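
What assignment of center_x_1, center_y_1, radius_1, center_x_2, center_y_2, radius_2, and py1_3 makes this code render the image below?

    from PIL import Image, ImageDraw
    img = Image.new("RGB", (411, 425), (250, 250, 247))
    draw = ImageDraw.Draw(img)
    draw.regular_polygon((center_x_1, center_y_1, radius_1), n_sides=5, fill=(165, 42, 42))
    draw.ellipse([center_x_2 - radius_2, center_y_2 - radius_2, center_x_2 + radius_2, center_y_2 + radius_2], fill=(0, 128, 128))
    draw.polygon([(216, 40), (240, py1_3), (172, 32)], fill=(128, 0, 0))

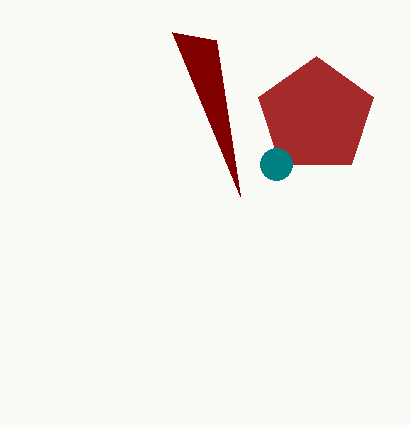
center_x_1 = 316, center_y_1 = 116, radius_1 = 60, center_x_2 = 276, center_y_2 = 164, radius_2 = 16, py1_3 = 196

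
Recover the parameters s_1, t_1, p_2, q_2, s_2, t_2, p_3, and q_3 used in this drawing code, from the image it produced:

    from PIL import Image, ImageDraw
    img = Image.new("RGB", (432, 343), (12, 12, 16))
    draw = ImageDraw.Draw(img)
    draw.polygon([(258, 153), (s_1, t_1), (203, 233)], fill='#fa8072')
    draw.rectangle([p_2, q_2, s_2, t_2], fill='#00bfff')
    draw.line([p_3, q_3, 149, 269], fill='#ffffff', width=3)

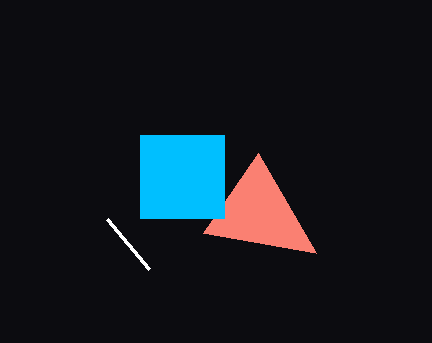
s_1 = 316
t_1 = 253
p_2 = 140
q_2 = 135
s_2 = 224
t_2 = 218
p_3 = 107
q_3 = 219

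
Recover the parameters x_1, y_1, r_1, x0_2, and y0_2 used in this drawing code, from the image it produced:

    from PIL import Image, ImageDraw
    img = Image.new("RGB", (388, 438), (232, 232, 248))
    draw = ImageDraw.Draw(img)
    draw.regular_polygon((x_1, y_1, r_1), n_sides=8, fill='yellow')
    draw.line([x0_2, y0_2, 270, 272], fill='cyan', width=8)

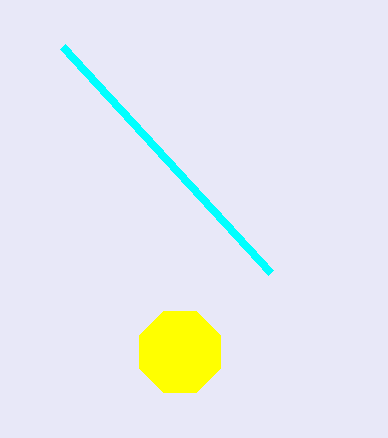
x_1 = 180
y_1 = 352
r_1 = 44
x0_2 = 62
y0_2 = 46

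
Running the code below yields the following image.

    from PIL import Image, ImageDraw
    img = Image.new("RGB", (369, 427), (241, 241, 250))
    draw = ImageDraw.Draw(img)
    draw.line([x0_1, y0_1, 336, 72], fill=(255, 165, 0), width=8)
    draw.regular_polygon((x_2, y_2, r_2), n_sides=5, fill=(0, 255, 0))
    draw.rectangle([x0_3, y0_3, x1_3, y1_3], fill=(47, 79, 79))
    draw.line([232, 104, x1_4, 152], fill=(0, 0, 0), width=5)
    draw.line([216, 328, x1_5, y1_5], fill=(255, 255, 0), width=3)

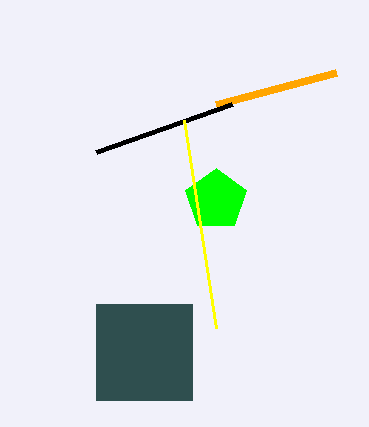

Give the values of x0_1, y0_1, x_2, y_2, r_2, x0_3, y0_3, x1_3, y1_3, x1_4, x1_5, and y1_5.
x0_1 = 216
y0_1 = 104
x_2 = 216
y_2 = 200
r_2 = 32
x0_3 = 96
y0_3 = 304
x1_3 = 192
y1_3 = 400
x1_4 = 96
x1_5 = 184
y1_5 = 120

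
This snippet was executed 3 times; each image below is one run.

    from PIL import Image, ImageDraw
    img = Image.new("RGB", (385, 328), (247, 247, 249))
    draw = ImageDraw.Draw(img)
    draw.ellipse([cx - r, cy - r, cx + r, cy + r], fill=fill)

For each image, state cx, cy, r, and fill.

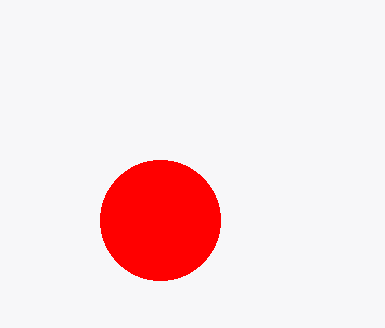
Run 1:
cx = 160
cy = 220
r = 60
fill = 'red'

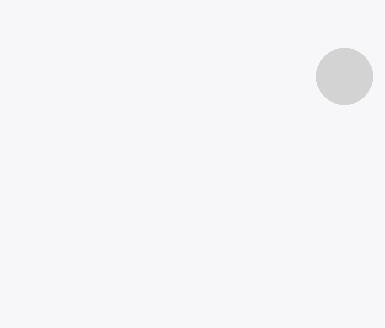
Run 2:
cx = 344; cy = 76; r = 28; fill = 'lightgray'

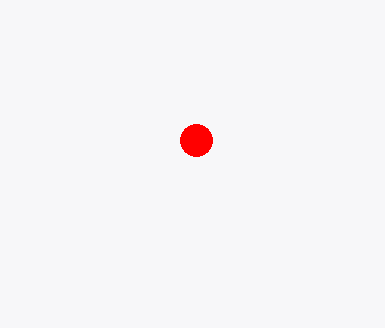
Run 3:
cx = 196, cy = 140, r = 16, fill = 'red'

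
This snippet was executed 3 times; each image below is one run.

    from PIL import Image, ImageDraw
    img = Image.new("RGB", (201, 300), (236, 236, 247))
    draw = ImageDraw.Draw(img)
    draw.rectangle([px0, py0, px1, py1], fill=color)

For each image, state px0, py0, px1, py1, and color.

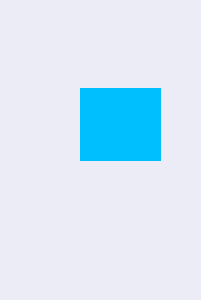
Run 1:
px0 = 80; py0 = 88; px1 = 160; py1 = 160; color = 'deepskyblue'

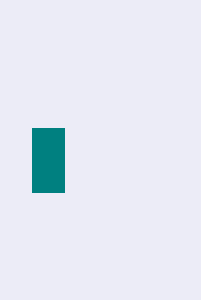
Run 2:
px0 = 32
py0 = 128
px1 = 64
py1 = 192
color = 'teal'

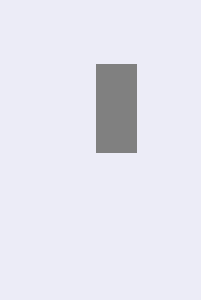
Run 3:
px0 = 96, py0 = 64, px1 = 136, py1 = 152, color = 'gray'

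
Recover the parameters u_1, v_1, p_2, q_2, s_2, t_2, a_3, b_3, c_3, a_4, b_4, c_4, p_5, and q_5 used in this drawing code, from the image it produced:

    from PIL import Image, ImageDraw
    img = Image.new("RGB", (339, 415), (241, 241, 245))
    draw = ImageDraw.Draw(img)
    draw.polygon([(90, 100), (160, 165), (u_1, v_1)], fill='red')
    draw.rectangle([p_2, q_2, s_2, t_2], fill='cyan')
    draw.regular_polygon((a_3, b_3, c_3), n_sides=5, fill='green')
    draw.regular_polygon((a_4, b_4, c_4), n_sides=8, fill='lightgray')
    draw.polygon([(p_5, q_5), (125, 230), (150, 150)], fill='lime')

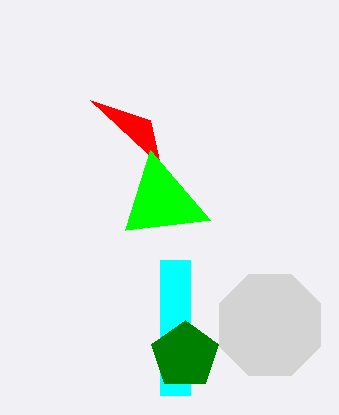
u_1 = 150
v_1 = 120
p_2 = 160
q_2 = 260
s_2 = 190
t_2 = 395
a_3 = 185
b_3 = 355
c_3 = 35
a_4 = 270
b_4 = 325
c_4 = 55
p_5 = 210
q_5 = 220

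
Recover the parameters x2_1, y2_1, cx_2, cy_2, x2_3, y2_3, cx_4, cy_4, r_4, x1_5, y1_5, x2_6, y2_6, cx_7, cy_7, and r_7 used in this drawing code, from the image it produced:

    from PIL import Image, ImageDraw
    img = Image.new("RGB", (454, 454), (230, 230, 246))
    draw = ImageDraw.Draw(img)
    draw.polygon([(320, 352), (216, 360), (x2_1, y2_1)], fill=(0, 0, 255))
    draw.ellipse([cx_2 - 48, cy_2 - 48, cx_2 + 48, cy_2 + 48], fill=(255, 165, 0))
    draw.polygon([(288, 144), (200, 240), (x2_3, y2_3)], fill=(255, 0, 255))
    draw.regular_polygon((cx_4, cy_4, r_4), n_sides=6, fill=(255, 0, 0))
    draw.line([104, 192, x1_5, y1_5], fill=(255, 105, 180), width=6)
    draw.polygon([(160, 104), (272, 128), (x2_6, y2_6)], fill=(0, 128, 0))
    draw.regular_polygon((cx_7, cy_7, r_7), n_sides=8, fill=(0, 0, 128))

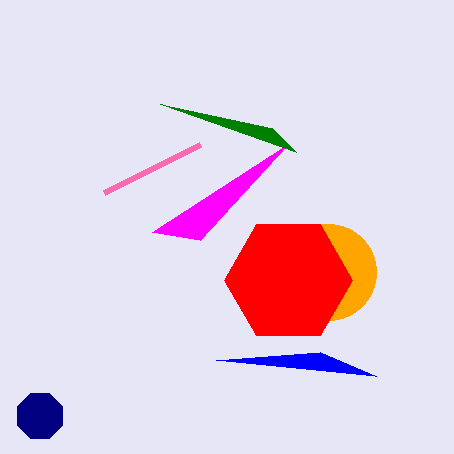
x2_1 = 376
y2_1 = 376
cx_2 = 328
cy_2 = 272
x2_3 = 152
y2_3 = 232
cx_4 = 288
cy_4 = 280
r_4 = 64
x1_5 = 200
y1_5 = 144
x2_6 = 296
y2_6 = 152
cx_7 = 40
cy_7 = 416
r_7 = 24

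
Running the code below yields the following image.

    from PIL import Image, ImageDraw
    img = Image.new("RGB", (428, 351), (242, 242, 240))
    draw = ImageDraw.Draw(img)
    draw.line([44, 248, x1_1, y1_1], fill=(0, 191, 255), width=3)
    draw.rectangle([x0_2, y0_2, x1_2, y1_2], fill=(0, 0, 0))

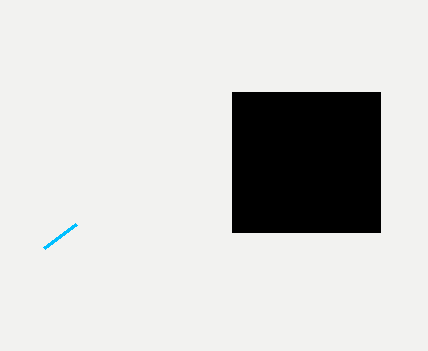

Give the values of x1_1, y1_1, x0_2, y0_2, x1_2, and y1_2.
x1_1 = 76
y1_1 = 224
x0_2 = 232
y0_2 = 92
x1_2 = 380
y1_2 = 232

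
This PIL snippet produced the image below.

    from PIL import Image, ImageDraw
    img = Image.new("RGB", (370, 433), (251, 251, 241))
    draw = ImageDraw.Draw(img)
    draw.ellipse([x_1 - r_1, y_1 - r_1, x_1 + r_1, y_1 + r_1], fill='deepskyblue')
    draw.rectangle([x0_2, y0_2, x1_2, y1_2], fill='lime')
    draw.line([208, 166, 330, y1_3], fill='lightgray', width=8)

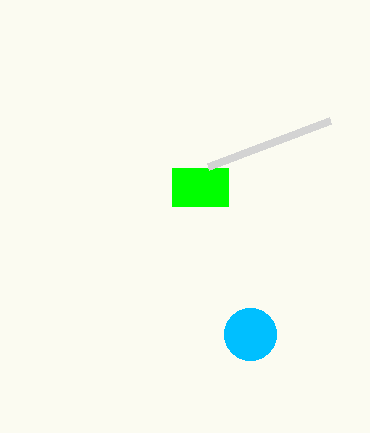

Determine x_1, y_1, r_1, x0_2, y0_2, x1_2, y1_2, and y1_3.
x_1 = 250
y_1 = 334
r_1 = 26
x0_2 = 172
y0_2 = 168
x1_2 = 228
y1_2 = 206
y1_3 = 120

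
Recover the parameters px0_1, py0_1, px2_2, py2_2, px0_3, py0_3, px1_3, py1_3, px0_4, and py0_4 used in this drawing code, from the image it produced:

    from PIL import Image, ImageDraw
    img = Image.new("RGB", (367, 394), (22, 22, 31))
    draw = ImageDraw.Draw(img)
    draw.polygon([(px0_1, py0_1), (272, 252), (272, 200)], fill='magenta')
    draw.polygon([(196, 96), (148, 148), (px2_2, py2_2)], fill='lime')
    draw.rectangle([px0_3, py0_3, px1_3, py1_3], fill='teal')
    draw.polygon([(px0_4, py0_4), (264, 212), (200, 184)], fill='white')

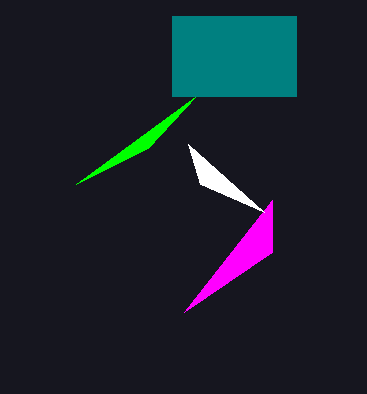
px0_1 = 184; py0_1 = 312; px2_2 = 76; py2_2 = 184; px0_3 = 172; py0_3 = 16; px1_3 = 296; py1_3 = 96; px0_4 = 188; py0_4 = 144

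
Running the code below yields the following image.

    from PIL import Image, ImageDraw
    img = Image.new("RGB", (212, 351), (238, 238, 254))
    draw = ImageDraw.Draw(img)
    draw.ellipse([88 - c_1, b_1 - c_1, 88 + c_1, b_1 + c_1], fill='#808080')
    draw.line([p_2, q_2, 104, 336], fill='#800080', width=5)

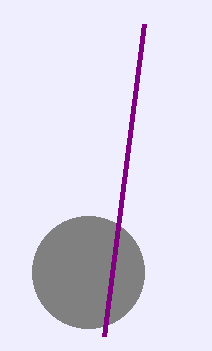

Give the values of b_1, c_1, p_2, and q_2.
b_1 = 272
c_1 = 56
p_2 = 144
q_2 = 24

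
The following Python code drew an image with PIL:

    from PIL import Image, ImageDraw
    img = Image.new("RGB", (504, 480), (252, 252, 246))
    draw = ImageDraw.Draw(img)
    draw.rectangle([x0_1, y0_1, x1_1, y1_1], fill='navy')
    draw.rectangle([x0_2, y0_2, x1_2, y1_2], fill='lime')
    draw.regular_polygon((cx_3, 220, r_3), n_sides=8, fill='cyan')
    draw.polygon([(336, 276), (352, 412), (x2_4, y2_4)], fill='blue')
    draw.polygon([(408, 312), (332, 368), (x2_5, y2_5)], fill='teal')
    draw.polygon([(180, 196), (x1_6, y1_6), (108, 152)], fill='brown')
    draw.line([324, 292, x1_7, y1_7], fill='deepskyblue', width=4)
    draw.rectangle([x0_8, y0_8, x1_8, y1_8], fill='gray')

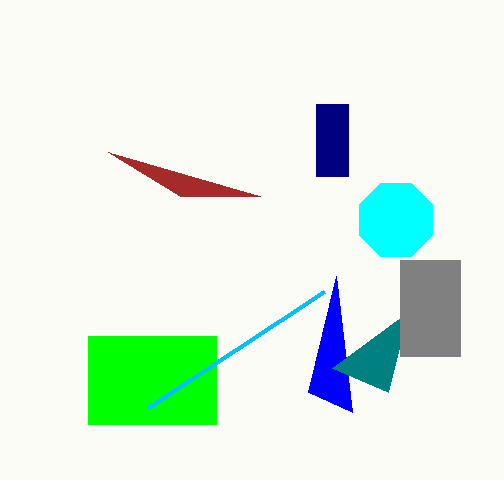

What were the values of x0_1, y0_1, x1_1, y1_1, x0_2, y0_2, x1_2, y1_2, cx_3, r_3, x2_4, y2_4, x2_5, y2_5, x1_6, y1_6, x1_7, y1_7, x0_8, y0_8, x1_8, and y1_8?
x0_1 = 316
y0_1 = 104
x1_1 = 348
y1_1 = 176
x0_2 = 88
y0_2 = 336
x1_2 = 216
y1_2 = 424
cx_3 = 396
r_3 = 40
x2_4 = 308
y2_4 = 392
x2_5 = 388
y2_5 = 392
x1_6 = 260
y1_6 = 196
x1_7 = 148
y1_7 = 408
x0_8 = 400
y0_8 = 260
x1_8 = 460
y1_8 = 356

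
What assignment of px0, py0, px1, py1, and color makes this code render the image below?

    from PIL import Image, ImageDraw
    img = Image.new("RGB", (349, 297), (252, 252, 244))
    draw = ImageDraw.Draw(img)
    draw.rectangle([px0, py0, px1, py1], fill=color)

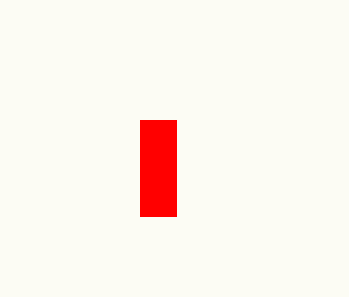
px0 = 140; py0 = 120; px1 = 176; py1 = 216; color = 'red'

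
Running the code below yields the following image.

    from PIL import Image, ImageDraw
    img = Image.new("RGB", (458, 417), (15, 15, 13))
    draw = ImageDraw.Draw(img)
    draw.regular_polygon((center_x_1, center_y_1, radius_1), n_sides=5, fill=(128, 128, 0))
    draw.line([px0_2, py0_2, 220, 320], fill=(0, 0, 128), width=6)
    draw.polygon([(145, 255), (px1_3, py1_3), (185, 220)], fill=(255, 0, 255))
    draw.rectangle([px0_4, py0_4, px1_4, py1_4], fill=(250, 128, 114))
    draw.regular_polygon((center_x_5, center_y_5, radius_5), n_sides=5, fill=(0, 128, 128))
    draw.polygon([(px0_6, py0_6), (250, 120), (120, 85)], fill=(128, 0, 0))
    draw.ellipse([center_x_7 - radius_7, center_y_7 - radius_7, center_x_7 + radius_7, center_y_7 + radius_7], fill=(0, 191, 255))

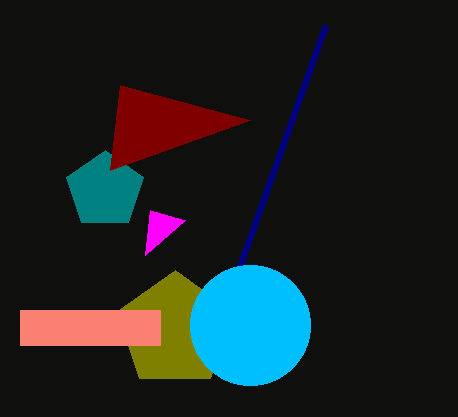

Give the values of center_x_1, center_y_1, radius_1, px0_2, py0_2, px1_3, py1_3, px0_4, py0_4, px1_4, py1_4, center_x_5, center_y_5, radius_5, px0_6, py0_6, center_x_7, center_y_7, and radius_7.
center_x_1 = 175, center_y_1 = 330, radius_1 = 60, px0_2 = 325, py0_2 = 25, px1_3 = 150, py1_3 = 210, px0_4 = 20, py0_4 = 310, px1_4 = 160, py1_4 = 345, center_x_5 = 105, center_y_5 = 190, radius_5 = 40, px0_6 = 110, py0_6 = 170, center_x_7 = 250, center_y_7 = 325, radius_7 = 60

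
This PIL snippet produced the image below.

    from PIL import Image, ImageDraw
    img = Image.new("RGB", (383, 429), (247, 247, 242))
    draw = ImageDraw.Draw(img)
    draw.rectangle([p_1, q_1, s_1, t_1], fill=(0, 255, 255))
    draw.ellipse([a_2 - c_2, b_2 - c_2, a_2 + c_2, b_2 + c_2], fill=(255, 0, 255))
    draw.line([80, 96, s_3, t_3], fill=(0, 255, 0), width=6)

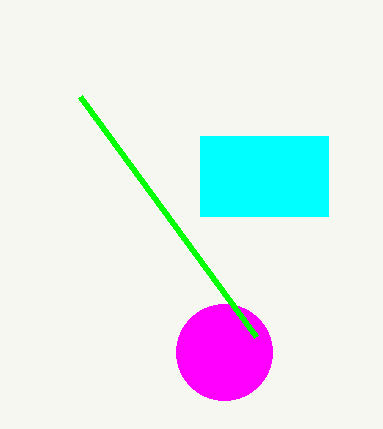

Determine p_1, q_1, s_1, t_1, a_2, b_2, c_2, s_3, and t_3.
p_1 = 200
q_1 = 136
s_1 = 328
t_1 = 216
a_2 = 224
b_2 = 352
c_2 = 48
s_3 = 256
t_3 = 336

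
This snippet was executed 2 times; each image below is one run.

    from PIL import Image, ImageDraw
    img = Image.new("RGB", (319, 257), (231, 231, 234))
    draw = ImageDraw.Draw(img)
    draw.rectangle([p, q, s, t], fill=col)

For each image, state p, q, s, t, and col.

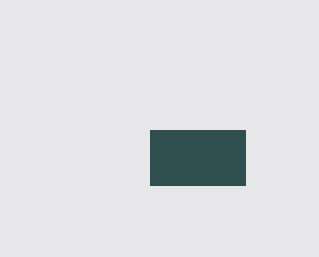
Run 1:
p = 150; q = 130; s = 245; t = 185; col = 'darkslategray'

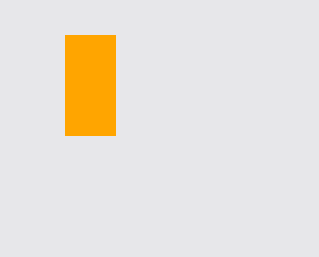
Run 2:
p = 65
q = 35
s = 115
t = 135
col = 'orange'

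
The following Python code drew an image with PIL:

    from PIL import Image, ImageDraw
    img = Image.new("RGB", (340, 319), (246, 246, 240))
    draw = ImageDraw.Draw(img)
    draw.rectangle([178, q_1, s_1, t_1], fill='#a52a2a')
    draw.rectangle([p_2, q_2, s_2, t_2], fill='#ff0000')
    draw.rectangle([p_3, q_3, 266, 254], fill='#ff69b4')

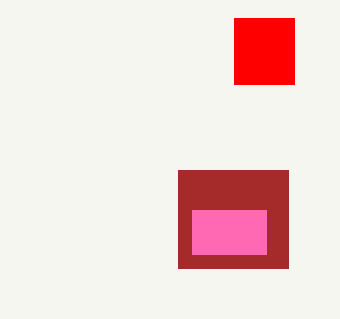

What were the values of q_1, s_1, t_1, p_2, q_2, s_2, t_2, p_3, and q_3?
q_1 = 170; s_1 = 288; t_1 = 268; p_2 = 234; q_2 = 18; s_2 = 294; t_2 = 84; p_3 = 192; q_3 = 210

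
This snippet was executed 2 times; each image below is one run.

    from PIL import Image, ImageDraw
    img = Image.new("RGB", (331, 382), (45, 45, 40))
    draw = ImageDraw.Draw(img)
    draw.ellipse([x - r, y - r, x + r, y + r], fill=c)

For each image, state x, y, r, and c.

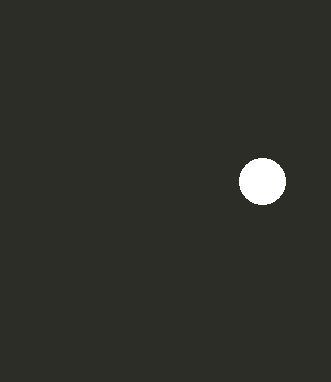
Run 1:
x = 262; y = 181; r = 23; c = 'white'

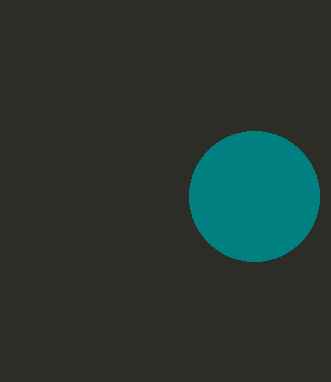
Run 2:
x = 254; y = 196; r = 65; c = 'teal'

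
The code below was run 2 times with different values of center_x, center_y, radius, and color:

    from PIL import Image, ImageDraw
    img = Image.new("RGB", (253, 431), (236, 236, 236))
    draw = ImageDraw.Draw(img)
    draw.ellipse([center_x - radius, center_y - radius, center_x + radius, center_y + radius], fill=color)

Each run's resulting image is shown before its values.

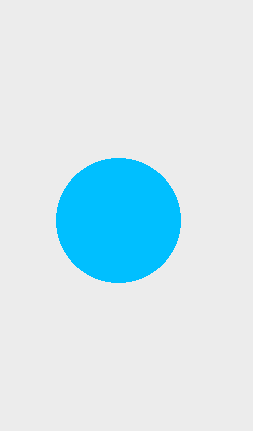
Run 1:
center_x = 118; center_y = 220; radius = 62; color = 'deepskyblue'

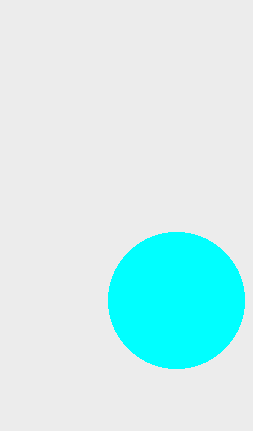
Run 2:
center_x = 176; center_y = 300; radius = 68; color = 'cyan'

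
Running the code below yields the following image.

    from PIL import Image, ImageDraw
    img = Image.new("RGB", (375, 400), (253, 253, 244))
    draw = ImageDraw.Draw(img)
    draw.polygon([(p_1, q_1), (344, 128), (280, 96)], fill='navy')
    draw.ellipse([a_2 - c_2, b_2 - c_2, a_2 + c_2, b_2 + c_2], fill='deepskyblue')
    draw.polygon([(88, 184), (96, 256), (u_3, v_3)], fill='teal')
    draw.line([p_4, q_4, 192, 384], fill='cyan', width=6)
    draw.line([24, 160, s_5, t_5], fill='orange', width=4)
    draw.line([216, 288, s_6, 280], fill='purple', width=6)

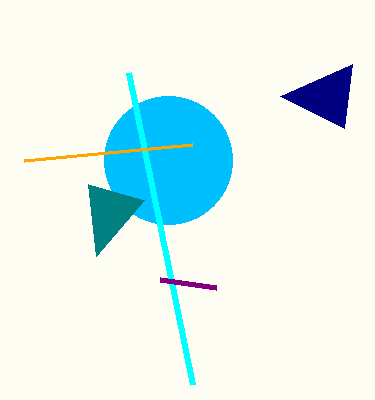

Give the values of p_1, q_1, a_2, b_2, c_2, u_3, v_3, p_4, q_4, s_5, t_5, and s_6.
p_1 = 352
q_1 = 64
a_2 = 168
b_2 = 160
c_2 = 64
u_3 = 144
v_3 = 200
p_4 = 128
q_4 = 72
s_5 = 192
t_5 = 144
s_6 = 160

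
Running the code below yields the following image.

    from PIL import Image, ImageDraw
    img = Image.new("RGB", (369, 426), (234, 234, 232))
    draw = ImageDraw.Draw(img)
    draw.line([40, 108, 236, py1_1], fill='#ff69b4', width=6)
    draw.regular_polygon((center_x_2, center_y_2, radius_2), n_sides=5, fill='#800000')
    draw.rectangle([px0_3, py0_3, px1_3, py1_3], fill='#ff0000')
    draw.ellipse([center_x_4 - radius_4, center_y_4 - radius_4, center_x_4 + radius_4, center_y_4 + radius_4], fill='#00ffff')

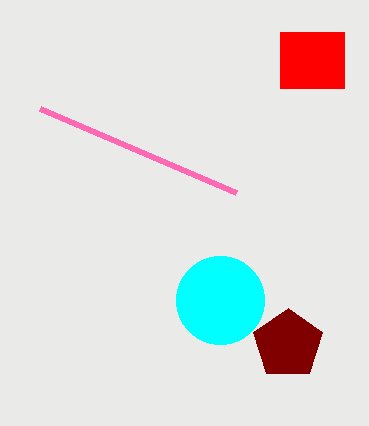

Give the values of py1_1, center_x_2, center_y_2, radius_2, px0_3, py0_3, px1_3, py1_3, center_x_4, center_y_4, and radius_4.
py1_1 = 192, center_x_2 = 288, center_y_2 = 344, radius_2 = 36, px0_3 = 280, py0_3 = 32, px1_3 = 344, py1_3 = 88, center_x_4 = 220, center_y_4 = 300, radius_4 = 44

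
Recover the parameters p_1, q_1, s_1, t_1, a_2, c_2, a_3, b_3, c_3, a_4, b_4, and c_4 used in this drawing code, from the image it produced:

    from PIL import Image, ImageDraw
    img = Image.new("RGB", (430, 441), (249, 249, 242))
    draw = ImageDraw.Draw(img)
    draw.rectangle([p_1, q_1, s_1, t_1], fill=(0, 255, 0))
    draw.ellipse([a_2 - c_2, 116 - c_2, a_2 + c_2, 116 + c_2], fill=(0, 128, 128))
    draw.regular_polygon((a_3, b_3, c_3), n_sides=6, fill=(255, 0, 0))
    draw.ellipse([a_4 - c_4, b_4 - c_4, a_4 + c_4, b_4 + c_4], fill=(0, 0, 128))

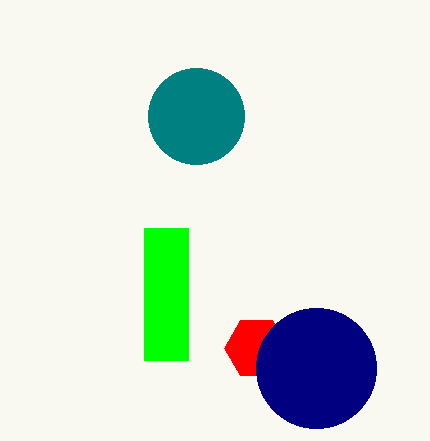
p_1 = 144, q_1 = 228, s_1 = 188, t_1 = 360, a_2 = 196, c_2 = 48, a_3 = 256, b_3 = 348, c_3 = 32, a_4 = 316, b_4 = 368, c_4 = 60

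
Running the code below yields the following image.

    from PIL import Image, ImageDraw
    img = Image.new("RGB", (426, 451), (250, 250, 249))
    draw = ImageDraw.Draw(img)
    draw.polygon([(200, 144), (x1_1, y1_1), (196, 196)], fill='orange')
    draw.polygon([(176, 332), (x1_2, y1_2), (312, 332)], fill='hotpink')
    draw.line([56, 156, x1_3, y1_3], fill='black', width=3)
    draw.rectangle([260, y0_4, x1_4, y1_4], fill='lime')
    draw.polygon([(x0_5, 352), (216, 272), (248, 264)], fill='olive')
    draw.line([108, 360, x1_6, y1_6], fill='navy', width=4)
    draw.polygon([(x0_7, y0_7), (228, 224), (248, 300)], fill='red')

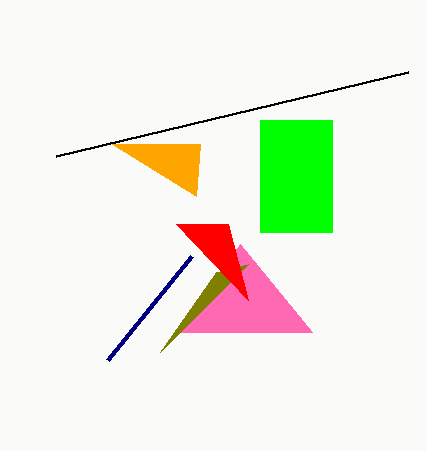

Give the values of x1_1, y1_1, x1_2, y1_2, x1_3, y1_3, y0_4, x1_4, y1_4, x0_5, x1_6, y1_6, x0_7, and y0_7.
x1_1 = 112; y1_1 = 144; x1_2 = 240; y1_2 = 244; x1_3 = 408; y1_3 = 72; y0_4 = 120; x1_4 = 332; y1_4 = 232; x0_5 = 160; x1_6 = 192; y1_6 = 256; x0_7 = 176; y0_7 = 224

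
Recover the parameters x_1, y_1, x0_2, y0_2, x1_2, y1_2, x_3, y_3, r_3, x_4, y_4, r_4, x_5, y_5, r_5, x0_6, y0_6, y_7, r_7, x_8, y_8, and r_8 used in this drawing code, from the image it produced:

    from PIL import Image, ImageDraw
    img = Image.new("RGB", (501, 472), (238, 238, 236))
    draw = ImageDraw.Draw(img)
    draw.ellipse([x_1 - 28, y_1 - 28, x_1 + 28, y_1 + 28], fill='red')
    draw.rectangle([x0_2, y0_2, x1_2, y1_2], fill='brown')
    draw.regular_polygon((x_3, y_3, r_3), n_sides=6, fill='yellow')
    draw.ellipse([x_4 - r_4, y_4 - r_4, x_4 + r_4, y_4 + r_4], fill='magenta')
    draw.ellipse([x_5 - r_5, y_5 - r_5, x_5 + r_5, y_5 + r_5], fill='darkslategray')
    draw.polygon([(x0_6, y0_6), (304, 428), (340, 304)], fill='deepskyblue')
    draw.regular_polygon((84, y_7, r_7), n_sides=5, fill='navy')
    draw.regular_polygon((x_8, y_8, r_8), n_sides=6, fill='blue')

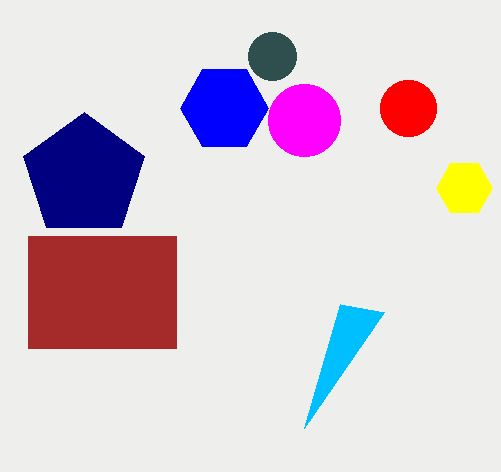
x_1 = 408; y_1 = 108; x0_2 = 28; y0_2 = 236; x1_2 = 176; y1_2 = 348; x_3 = 464; y_3 = 188; r_3 = 28; x_4 = 304; y_4 = 120; r_4 = 36; x_5 = 272; y_5 = 56; r_5 = 24; x0_6 = 384; y0_6 = 312; y_7 = 176; r_7 = 64; x_8 = 224; y_8 = 108; r_8 = 44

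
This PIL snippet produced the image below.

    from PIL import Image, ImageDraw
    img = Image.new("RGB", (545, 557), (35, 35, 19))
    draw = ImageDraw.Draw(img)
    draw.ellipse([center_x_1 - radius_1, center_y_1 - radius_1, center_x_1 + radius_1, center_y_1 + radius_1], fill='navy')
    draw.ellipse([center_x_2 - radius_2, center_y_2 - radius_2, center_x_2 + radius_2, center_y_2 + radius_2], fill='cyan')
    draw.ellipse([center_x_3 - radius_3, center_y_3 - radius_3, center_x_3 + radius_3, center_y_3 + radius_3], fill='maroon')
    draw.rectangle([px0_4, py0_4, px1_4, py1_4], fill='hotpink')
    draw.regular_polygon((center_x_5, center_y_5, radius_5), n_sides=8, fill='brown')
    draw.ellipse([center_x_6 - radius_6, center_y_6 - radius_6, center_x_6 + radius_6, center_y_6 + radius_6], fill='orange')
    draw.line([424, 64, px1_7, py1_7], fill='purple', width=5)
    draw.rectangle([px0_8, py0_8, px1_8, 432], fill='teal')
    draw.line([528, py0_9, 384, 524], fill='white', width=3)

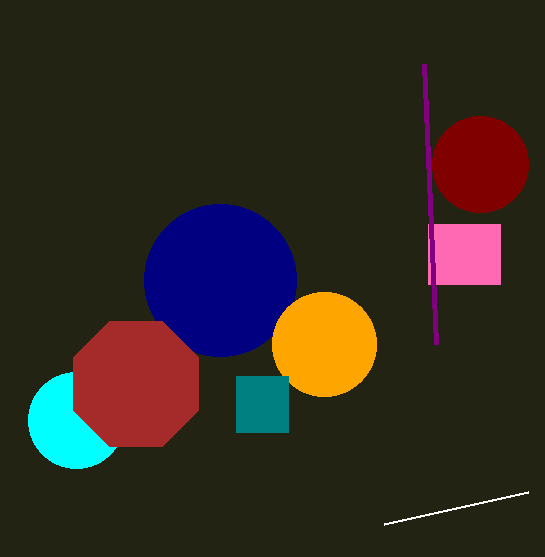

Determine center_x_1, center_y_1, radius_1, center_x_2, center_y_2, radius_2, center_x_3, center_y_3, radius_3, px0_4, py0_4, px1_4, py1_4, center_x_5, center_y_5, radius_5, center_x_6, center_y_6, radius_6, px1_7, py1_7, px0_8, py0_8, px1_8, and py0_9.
center_x_1 = 220
center_y_1 = 280
radius_1 = 76
center_x_2 = 76
center_y_2 = 420
radius_2 = 48
center_x_3 = 480
center_y_3 = 164
radius_3 = 48
px0_4 = 428
py0_4 = 224
px1_4 = 500
py1_4 = 284
center_x_5 = 136
center_y_5 = 384
radius_5 = 68
center_x_6 = 324
center_y_6 = 344
radius_6 = 52
px1_7 = 436
py1_7 = 344
px0_8 = 236
py0_8 = 376
px1_8 = 288
py0_9 = 492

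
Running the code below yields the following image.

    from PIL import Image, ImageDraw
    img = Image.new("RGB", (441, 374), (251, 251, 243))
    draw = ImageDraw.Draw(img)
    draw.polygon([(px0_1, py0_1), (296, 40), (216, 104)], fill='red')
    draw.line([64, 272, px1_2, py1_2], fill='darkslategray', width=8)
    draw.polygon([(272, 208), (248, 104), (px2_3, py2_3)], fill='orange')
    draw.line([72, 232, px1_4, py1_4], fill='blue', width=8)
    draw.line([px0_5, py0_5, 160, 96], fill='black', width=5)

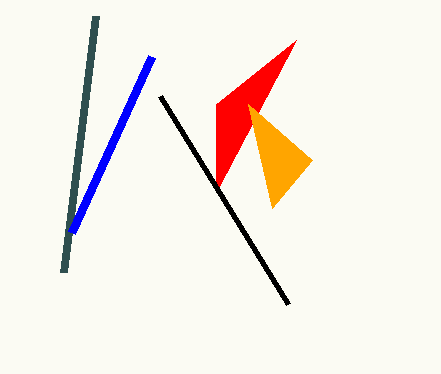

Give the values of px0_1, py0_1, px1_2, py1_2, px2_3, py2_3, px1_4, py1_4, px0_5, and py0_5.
px0_1 = 216, py0_1 = 192, px1_2 = 96, py1_2 = 16, px2_3 = 312, py2_3 = 160, px1_4 = 152, py1_4 = 56, px0_5 = 288, py0_5 = 304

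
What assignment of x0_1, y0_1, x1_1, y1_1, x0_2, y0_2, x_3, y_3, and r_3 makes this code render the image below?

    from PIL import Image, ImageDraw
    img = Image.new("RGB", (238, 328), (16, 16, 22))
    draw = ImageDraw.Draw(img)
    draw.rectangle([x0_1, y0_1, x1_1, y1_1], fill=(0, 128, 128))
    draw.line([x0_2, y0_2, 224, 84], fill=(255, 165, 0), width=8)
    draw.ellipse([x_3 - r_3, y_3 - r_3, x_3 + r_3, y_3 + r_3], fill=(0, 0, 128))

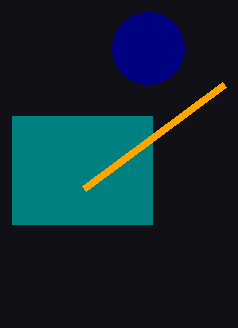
x0_1 = 12
y0_1 = 116
x1_1 = 152
y1_1 = 224
x0_2 = 84
y0_2 = 188
x_3 = 148
y_3 = 48
r_3 = 36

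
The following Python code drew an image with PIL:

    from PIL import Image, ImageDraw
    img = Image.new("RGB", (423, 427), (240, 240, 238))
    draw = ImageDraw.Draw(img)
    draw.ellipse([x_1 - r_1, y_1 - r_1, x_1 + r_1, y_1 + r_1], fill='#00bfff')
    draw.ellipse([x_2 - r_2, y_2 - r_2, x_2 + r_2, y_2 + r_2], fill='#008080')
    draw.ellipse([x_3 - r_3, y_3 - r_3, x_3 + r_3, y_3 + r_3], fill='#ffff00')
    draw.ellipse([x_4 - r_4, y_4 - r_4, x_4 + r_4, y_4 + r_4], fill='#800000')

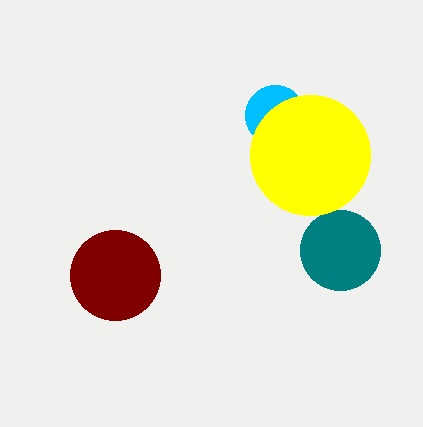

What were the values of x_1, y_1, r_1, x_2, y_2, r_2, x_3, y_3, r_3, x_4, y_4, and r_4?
x_1 = 275, y_1 = 115, r_1 = 30, x_2 = 340, y_2 = 250, r_2 = 40, x_3 = 310, y_3 = 155, r_3 = 60, x_4 = 115, y_4 = 275, r_4 = 45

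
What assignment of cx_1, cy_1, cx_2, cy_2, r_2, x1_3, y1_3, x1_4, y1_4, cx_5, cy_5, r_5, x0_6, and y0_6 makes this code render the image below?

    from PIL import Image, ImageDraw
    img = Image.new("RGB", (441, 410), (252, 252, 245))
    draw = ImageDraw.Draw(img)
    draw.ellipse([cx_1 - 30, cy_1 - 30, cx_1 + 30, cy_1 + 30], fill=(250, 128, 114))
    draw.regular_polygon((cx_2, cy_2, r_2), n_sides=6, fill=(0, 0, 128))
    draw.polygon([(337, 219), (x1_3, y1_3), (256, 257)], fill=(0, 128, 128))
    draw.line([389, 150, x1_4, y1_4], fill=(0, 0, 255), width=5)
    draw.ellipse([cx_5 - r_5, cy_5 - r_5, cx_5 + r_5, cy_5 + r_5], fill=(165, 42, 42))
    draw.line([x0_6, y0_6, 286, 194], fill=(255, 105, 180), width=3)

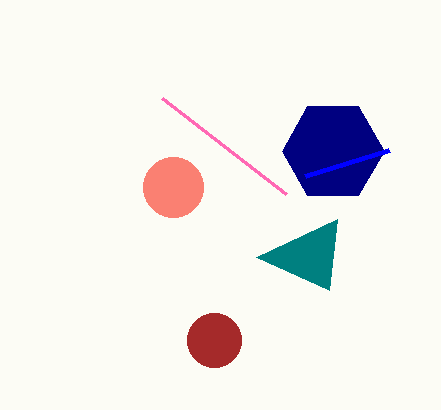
cx_1 = 173
cy_1 = 187
cx_2 = 333
cy_2 = 151
r_2 = 51
x1_3 = 329
y1_3 = 290
x1_4 = 305
y1_4 = 176
cx_5 = 214
cy_5 = 340
r_5 = 27
x0_6 = 162
y0_6 = 98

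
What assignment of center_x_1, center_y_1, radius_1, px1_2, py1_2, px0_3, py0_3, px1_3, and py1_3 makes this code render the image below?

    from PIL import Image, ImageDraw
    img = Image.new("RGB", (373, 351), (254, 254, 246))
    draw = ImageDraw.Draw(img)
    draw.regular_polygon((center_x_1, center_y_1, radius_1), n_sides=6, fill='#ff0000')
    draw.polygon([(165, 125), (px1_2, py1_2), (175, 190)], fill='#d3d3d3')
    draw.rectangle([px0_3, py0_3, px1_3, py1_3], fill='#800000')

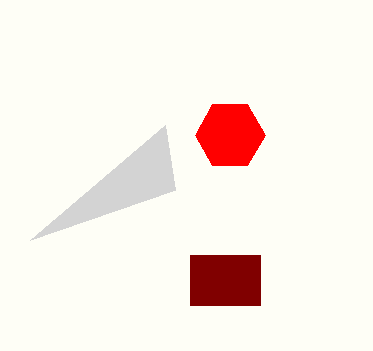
center_x_1 = 230; center_y_1 = 135; radius_1 = 35; px1_2 = 30; py1_2 = 240; px0_3 = 190; py0_3 = 255; px1_3 = 260; py1_3 = 305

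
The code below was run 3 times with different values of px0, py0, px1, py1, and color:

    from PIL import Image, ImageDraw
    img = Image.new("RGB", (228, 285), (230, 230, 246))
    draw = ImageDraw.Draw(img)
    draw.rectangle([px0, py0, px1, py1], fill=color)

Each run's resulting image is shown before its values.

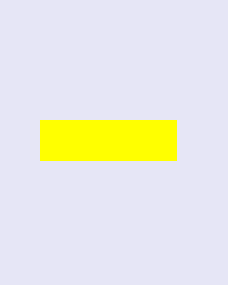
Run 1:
px0 = 40, py0 = 120, px1 = 176, py1 = 160, color = 'yellow'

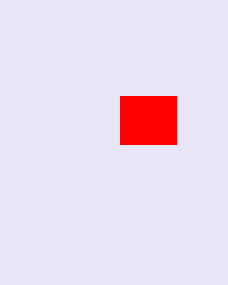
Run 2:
px0 = 120; py0 = 96; px1 = 176; py1 = 144; color = 'red'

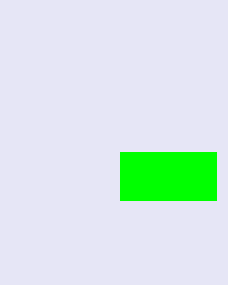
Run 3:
px0 = 120, py0 = 152, px1 = 216, py1 = 200, color = 'lime'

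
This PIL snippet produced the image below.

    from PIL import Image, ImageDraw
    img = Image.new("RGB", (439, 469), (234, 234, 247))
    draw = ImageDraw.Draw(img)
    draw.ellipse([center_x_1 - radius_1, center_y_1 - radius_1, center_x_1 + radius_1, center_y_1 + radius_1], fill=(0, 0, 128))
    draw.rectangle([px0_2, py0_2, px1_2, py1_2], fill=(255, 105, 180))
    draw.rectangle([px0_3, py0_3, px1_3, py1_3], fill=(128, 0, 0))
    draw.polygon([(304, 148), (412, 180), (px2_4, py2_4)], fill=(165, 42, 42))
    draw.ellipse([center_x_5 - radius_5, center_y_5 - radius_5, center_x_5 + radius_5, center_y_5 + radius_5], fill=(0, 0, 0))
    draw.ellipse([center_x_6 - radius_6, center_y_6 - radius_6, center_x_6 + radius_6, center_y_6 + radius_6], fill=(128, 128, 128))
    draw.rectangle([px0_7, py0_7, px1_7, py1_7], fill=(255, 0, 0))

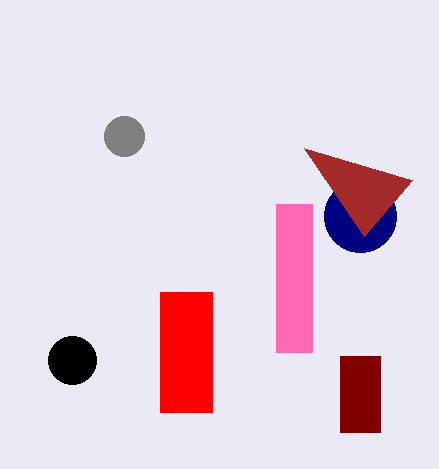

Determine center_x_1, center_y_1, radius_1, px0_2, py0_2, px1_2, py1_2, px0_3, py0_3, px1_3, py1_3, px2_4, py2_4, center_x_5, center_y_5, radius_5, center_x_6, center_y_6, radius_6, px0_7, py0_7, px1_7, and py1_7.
center_x_1 = 360, center_y_1 = 216, radius_1 = 36, px0_2 = 276, py0_2 = 204, px1_2 = 312, py1_2 = 352, px0_3 = 340, py0_3 = 356, px1_3 = 380, py1_3 = 432, px2_4 = 364, py2_4 = 236, center_x_5 = 72, center_y_5 = 360, radius_5 = 24, center_x_6 = 124, center_y_6 = 136, radius_6 = 20, px0_7 = 160, py0_7 = 292, px1_7 = 212, py1_7 = 412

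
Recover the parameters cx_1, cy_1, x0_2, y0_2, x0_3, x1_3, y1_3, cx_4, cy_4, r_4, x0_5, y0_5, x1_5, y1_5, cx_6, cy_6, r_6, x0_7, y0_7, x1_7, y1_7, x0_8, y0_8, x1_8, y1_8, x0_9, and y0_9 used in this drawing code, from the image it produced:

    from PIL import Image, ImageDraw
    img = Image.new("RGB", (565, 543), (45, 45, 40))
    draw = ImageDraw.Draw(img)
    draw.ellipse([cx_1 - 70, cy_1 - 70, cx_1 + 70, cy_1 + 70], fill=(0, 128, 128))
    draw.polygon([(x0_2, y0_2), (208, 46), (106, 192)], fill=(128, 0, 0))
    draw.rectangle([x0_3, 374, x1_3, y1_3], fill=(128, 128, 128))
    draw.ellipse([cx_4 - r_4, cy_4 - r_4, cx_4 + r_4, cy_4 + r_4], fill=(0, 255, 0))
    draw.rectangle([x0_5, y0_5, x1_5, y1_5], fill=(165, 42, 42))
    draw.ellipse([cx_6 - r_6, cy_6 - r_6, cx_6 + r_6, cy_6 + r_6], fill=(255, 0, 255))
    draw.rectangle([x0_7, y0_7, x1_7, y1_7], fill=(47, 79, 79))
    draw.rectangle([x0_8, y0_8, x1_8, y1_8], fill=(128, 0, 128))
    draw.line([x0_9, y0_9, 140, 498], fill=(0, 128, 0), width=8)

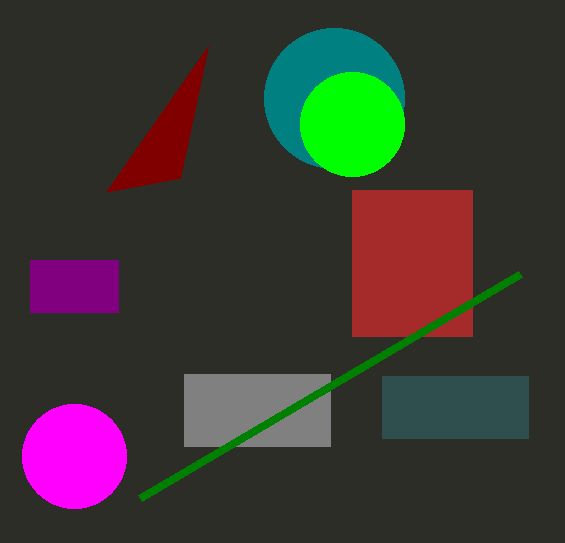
cx_1 = 334
cy_1 = 98
x0_2 = 180
y0_2 = 178
x0_3 = 184
x1_3 = 330
y1_3 = 446
cx_4 = 352
cy_4 = 124
r_4 = 52
x0_5 = 352
y0_5 = 190
x1_5 = 472
y1_5 = 336
cx_6 = 74
cy_6 = 456
r_6 = 52
x0_7 = 382
y0_7 = 376
x1_7 = 528
y1_7 = 438
x0_8 = 30
y0_8 = 260
x1_8 = 118
y1_8 = 312
x0_9 = 520
y0_9 = 274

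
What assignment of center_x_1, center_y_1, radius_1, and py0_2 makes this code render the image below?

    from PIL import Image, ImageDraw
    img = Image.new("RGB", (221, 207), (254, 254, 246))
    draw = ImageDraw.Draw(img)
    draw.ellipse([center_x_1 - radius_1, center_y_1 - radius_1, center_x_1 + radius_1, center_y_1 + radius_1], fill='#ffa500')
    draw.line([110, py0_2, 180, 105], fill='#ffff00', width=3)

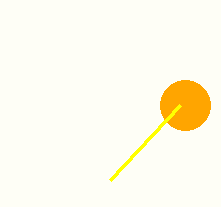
center_x_1 = 185
center_y_1 = 105
radius_1 = 25
py0_2 = 180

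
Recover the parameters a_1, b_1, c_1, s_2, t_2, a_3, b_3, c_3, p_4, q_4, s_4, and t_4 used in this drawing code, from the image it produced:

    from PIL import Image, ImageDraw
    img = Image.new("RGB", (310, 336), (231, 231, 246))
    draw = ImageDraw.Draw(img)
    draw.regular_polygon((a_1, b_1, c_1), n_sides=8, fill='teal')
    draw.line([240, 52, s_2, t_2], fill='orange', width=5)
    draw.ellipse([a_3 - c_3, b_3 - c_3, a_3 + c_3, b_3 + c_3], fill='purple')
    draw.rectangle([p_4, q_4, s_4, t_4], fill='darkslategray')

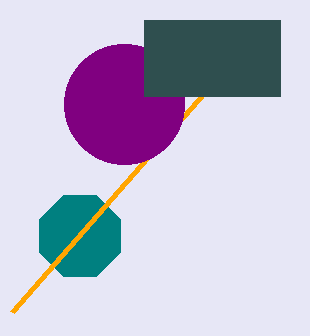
a_1 = 80; b_1 = 236; c_1 = 44; s_2 = 12; t_2 = 312; a_3 = 124; b_3 = 104; c_3 = 60; p_4 = 144; q_4 = 20; s_4 = 280; t_4 = 96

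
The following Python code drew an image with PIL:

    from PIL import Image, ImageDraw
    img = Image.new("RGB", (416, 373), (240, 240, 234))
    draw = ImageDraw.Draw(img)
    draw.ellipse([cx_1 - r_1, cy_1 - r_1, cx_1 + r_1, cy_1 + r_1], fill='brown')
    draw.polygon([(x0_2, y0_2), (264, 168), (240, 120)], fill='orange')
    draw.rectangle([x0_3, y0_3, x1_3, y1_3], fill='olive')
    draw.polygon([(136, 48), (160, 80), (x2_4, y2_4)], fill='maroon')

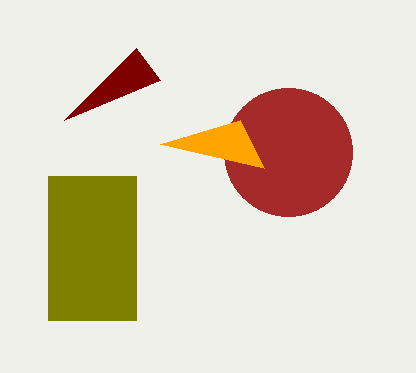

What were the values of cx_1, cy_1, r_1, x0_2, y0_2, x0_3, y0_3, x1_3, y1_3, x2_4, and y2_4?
cx_1 = 288
cy_1 = 152
r_1 = 64
x0_2 = 160
y0_2 = 144
x0_3 = 48
y0_3 = 176
x1_3 = 136
y1_3 = 320
x2_4 = 64
y2_4 = 120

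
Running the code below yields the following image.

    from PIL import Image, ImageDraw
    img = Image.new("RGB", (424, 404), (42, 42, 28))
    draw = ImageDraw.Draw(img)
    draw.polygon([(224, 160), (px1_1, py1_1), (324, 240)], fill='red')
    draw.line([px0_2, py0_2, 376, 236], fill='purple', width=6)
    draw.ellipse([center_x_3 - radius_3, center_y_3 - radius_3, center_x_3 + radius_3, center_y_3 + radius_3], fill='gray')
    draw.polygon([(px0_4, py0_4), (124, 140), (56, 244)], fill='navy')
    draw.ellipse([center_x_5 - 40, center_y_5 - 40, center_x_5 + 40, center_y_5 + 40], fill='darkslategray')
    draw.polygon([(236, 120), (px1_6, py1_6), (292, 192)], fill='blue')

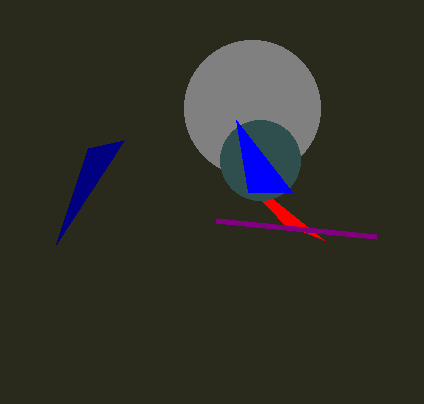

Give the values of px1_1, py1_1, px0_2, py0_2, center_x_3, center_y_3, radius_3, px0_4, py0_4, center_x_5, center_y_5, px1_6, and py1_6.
px1_1 = 284; py1_1 = 224; px0_2 = 216; py0_2 = 220; center_x_3 = 252; center_y_3 = 108; radius_3 = 68; px0_4 = 88; py0_4 = 148; center_x_5 = 260; center_y_5 = 160; px1_6 = 248; py1_6 = 192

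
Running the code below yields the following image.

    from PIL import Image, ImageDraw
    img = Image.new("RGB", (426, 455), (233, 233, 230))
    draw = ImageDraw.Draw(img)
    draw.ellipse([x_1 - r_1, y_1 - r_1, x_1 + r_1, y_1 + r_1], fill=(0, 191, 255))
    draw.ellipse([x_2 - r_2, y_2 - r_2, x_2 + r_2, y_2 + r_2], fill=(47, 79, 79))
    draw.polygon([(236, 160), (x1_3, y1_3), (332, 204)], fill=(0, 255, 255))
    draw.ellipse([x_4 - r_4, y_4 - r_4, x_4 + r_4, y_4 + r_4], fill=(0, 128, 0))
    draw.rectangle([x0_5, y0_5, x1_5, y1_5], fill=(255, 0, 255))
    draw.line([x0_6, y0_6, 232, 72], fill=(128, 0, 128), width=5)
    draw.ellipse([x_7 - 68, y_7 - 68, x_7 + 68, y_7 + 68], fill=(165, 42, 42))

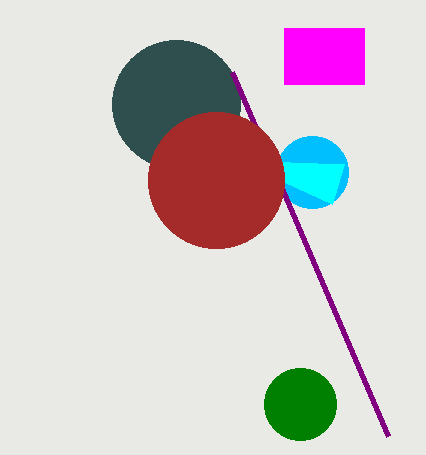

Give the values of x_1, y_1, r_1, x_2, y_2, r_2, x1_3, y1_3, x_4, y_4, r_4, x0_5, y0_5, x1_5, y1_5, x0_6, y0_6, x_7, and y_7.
x_1 = 312; y_1 = 172; r_1 = 36; x_2 = 176; y_2 = 104; r_2 = 64; x1_3 = 344; y1_3 = 164; x_4 = 300; y_4 = 404; r_4 = 36; x0_5 = 284; y0_5 = 28; x1_5 = 364; y1_5 = 84; x0_6 = 388; y0_6 = 436; x_7 = 216; y_7 = 180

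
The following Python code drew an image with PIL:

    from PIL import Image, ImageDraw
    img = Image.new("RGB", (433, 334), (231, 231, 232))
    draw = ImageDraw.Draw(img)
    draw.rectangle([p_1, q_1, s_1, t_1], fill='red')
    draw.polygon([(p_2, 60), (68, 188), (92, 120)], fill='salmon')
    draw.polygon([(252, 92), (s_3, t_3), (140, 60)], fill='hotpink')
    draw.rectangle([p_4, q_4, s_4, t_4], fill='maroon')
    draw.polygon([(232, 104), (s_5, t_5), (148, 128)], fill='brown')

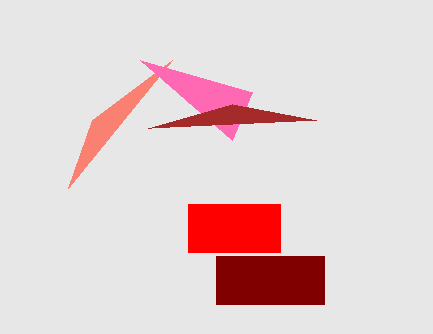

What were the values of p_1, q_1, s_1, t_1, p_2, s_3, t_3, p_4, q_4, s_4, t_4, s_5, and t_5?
p_1 = 188; q_1 = 204; s_1 = 280; t_1 = 252; p_2 = 172; s_3 = 232; t_3 = 140; p_4 = 216; q_4 = 256; s_4 = 324; t_4 = 304; s_5 = 316; t_5 = 120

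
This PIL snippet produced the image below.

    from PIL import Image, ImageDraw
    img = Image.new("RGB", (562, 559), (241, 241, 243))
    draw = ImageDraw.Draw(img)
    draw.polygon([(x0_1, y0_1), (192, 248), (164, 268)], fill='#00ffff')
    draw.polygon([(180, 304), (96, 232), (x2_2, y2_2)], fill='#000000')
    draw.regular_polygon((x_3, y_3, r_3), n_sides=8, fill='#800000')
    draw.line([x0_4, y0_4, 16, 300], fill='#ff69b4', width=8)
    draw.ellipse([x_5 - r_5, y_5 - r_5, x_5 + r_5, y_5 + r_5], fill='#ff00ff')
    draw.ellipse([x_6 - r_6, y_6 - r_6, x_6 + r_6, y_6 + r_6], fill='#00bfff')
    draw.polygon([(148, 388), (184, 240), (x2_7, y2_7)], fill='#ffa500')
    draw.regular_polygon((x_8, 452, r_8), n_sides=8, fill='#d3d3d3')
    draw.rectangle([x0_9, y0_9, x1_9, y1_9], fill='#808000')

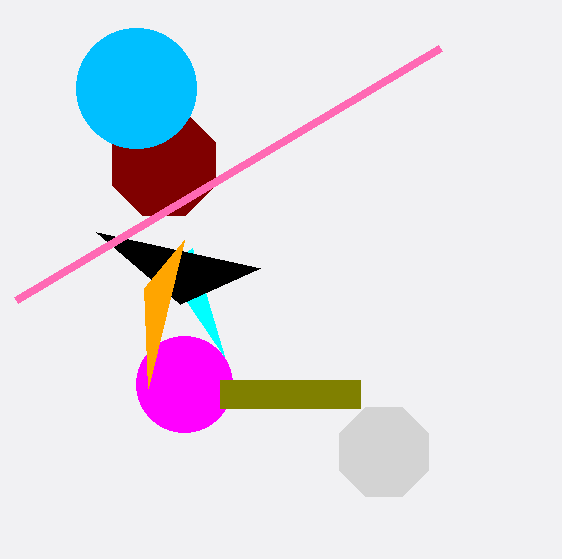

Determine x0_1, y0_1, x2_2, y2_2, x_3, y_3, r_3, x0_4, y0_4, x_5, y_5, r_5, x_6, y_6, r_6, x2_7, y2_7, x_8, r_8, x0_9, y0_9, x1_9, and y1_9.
x0_1 = 224
y0_1 = 356
x2_2 = 260
y2_2 = 268
x_3 = 164
y_3 = 164
r_3 = 56
x0_4 = 440
y0_4 = 48
x_5 = 184
y_5 = 384
r_5 = 48
x_6 = 136
y_6 = 88
r_6 = 60
x2_7 = 144
y2_7 = 288
x_8 = 384
r_8 = 48
x0_9 = 220
y0_9 = 380
x1_9 = 360
y1_9 = 408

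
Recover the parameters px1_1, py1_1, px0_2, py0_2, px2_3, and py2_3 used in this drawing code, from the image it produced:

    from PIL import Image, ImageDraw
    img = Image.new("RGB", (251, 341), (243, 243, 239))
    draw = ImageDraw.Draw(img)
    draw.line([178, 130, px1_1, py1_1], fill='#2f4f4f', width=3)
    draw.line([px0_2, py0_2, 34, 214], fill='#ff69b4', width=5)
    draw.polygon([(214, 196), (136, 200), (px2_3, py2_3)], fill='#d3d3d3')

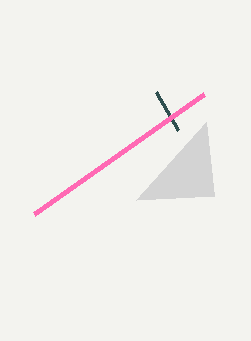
px1_1 = 156
py1_1 = 92
px0_2 = 204
py0_2 = 94
px2_3 = 206
py2_3 = 122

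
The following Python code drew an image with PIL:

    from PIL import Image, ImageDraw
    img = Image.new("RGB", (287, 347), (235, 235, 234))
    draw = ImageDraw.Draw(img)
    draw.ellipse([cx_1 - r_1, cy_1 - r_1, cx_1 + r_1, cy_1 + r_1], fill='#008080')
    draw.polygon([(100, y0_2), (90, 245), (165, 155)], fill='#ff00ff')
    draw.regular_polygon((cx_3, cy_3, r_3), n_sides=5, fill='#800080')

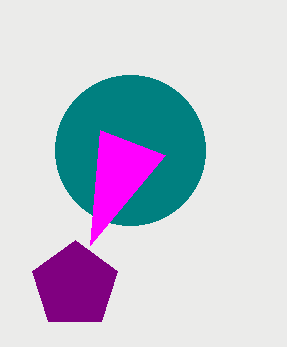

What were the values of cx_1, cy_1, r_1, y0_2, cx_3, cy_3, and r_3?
cx_1 = 130
cy_1 = 150
r_1 = 75
y0_2 = 130
cx_3 = 75
cy_3 = 285
r_3 = 45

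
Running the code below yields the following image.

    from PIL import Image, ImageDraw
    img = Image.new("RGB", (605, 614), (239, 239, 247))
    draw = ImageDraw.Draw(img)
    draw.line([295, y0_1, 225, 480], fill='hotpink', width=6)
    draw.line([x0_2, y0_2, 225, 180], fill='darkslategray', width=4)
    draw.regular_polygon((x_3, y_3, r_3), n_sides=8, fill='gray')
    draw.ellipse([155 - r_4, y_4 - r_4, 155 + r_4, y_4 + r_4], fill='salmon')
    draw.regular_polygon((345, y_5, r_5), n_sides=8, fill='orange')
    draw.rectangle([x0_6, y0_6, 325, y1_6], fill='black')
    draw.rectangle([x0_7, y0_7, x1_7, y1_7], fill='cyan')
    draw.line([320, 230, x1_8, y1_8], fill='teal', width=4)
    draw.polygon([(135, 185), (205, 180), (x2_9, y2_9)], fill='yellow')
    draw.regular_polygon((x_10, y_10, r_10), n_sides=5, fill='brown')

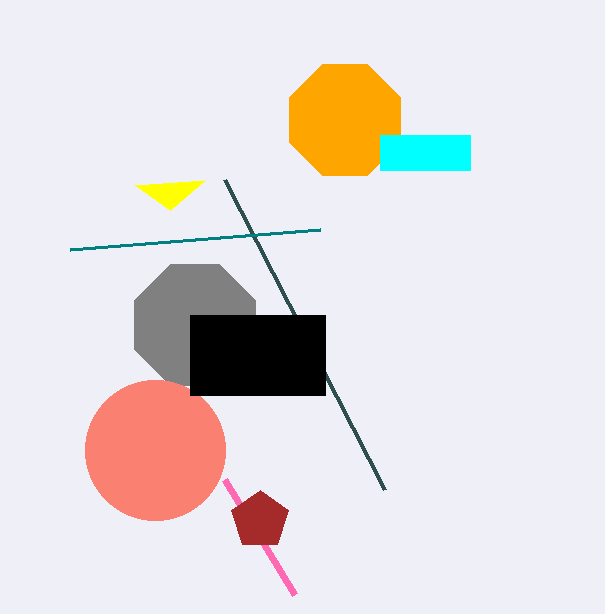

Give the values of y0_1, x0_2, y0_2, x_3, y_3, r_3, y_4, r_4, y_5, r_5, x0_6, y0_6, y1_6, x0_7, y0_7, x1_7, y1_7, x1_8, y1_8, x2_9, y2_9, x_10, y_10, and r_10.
y0_1 = 595; x0_2 = 385; y0_2 = 490; x_3 = 195; y_3 = 325; r_3 = 65; y_4 = 450; r_4 = 70; y_5 = 120; r_5 = 60; x0_6 = 190; y0_6 = 315; y1_6 = 395; x0_7 = 380; y0_7 = 135; x1_7 = 470; y1_7 = 170; x1_8 = 70; y1_8 = 250; x2_9 = 170; y2_9 = 210; x_10 = 260; y_10 = 520; r_10 = 30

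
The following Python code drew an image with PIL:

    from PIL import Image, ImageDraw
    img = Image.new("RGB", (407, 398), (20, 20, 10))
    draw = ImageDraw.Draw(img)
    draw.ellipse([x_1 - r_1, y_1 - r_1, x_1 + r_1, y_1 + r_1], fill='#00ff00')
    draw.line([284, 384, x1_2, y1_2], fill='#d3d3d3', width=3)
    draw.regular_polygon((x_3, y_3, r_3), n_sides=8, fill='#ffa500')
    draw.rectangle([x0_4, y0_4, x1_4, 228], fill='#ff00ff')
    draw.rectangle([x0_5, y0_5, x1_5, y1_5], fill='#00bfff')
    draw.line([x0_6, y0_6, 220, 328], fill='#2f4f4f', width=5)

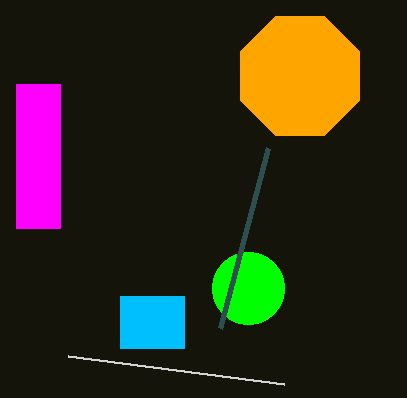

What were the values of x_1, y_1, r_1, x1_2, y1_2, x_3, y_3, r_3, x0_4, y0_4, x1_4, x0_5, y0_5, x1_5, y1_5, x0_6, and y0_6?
x_1 = 248, y_1 = 288, r_1 = 36, x1_2 = 68, y1_2 = 356, x_3 = 300, y_3 = 76, r_3 = 64, x0_4 = 16, y0_4 = 84, x1_4 = 60, x0_5 = 120, y0_5 = 296, x1_5 = 184, y1_5 = 348, x0_6 = 268, y0_6 = 148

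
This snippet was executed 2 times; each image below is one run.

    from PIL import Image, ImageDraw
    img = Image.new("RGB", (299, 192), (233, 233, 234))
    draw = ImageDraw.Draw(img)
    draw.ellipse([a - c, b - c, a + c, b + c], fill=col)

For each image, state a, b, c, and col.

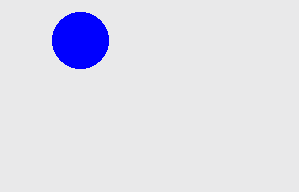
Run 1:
a = 80; b = 40; c = 28; col = 'blue'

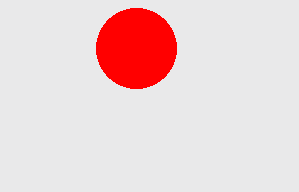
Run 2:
a = 136
b = 48
c = 40
col = 'red'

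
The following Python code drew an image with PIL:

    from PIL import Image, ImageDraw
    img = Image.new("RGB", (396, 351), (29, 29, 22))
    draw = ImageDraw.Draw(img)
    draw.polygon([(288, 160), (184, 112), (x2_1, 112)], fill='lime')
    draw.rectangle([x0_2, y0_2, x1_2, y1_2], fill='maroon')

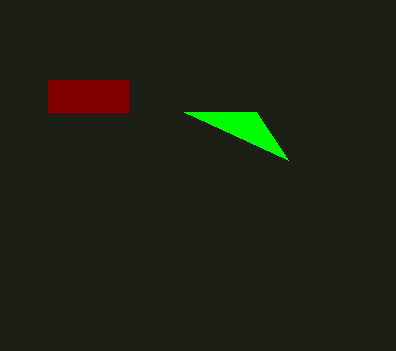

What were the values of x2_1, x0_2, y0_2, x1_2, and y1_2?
x2_1 = 256, x0_2 = 48, y0_2 = 80, x1_2 = 128, y1_2 = 112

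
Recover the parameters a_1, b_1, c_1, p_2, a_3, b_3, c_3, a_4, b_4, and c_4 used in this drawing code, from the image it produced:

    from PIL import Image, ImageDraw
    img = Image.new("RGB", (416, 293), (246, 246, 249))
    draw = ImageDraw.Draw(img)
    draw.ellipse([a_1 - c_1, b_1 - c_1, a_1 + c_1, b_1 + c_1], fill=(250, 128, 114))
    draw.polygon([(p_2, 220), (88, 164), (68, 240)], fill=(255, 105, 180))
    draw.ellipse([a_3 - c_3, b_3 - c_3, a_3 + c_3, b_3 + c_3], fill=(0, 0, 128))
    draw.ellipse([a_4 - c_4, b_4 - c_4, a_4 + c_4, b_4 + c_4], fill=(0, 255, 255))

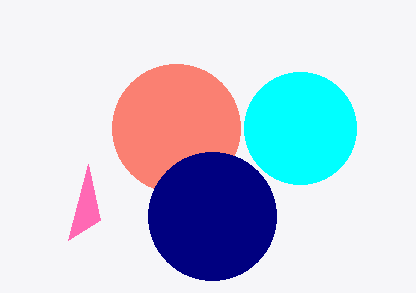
a_1 = 176
b_1 = 128
c_1 = 64
p_2 = 100
a_3 = 212
b_3 = 216
c_3 = 64
a_4 = 300
b_4 = 128
c_4 = 56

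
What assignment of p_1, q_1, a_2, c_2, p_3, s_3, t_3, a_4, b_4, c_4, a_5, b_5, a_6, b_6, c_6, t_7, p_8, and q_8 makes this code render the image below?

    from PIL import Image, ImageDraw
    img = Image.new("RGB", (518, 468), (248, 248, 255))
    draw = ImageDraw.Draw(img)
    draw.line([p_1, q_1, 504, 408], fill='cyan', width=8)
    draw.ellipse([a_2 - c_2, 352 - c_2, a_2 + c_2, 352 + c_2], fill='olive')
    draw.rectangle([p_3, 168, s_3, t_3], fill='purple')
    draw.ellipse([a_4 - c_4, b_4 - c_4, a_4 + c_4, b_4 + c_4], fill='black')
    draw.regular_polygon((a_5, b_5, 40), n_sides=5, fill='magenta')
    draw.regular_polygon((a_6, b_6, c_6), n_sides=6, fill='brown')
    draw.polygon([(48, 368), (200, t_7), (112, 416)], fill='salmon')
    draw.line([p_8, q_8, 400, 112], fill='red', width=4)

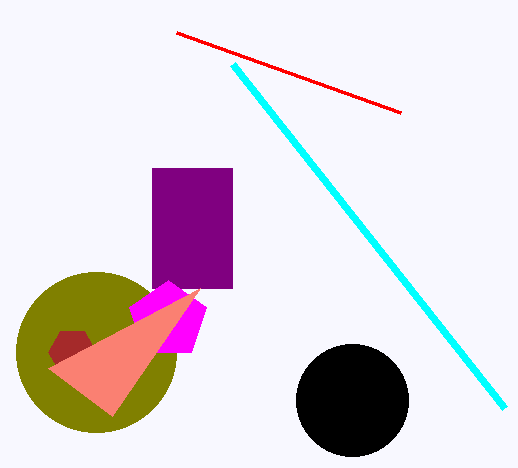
p_1 = 232; q_1 = 64; a_2 = 96; c_2 = 80; p_3 = 152; s_3 = 232; t_3 = 288; a_4 = 352; b_4 = 400; c_4 = 56; a_5 = 168; b_5 = 320; a_6 = 72; b_6 = 352; c_6 = 24; t_7 = 288; p_8 = 176; q_8 = 32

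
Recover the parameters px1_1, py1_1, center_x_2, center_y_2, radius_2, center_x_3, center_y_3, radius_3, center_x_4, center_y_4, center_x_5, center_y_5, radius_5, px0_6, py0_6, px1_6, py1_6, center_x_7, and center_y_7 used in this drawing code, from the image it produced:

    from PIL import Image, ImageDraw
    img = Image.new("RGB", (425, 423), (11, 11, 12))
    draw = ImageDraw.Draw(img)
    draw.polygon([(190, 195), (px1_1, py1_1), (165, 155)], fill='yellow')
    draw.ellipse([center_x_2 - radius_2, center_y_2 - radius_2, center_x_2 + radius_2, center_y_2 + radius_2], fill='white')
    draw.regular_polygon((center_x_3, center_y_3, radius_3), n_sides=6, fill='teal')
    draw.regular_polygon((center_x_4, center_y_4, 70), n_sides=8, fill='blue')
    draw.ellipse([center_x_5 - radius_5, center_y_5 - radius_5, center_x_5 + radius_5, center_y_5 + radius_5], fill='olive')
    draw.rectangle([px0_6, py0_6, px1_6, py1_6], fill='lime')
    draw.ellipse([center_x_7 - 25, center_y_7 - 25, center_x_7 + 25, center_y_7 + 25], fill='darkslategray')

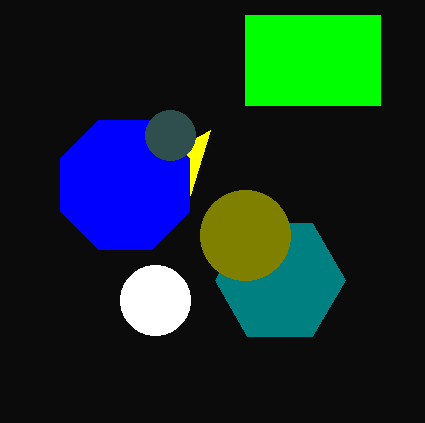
px1_1 = 210, py1_1 = 130, center_x_2 = 155, center_y_2 = 300, radius_2 = 35, center_x_3 = 280, center_y_3 = 280, radius_3 = 65, center_x_4 = 125, center_y_4 = 185, center_x_5 = 245, center_y_5 = 235, radius_5 = 45, px0_6 = 245, py0_6 = 15, px1_6 = 380, py1_6 = 105, center_x_7 = 170, center_y_7 = 135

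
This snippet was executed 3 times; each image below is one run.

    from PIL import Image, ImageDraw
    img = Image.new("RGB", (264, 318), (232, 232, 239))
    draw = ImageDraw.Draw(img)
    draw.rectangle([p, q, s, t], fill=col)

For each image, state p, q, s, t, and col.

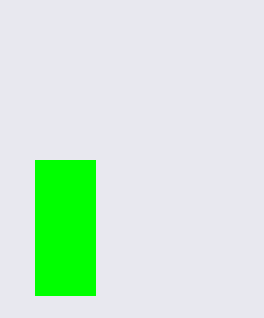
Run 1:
p = 35; q = 160; s = 95; t = 295; col = 'lime'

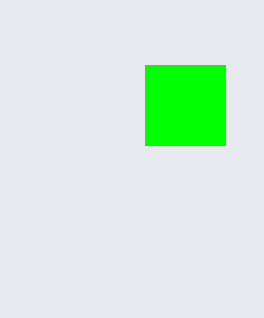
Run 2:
p = 145; q = 65; s = 225; t = 145; col = 'lime'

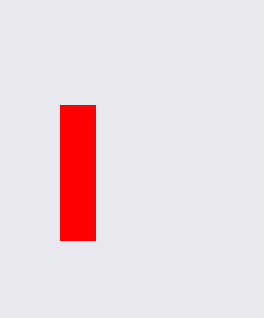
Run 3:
p = 60
q = 105
s = 95
t = 240
col = 'red'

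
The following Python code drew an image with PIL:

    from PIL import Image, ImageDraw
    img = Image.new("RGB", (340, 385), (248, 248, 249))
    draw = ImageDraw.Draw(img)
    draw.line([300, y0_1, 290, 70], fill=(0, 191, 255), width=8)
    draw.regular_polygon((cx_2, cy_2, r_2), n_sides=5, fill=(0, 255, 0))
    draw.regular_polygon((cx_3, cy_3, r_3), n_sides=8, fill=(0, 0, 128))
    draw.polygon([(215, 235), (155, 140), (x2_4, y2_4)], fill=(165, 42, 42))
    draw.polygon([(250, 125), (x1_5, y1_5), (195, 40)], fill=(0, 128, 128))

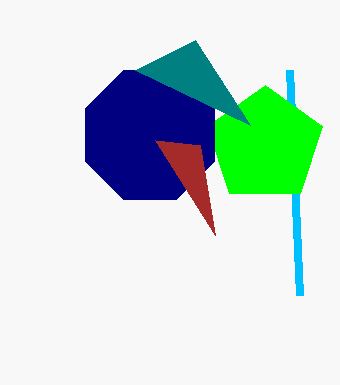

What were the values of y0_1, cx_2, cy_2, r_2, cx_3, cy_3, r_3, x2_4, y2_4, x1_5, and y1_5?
y0_1 = 295, cx_2 = 265, cy_2 = 145, r_2 = 60, cx_3 = 150, cy_3 = 135, r_3 = 70, x2_4 = 200, y2_4 = 145, x1_5 = 135, y1_5 = 70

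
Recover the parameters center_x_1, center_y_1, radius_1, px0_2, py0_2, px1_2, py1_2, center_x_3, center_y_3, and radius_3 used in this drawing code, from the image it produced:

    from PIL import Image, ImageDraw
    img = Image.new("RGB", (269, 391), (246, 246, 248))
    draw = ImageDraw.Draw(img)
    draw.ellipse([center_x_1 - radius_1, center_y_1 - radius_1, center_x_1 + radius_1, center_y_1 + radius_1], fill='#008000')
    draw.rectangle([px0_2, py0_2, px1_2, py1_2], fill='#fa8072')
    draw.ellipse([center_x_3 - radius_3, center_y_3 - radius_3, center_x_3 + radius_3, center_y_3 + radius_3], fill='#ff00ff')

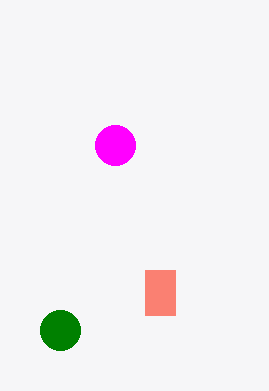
center_x_1 = 60
center_y_1 = 330
radius_1 = 20
px0_2 = 145
py0_2 = 270
px1_2 = 175
py1_2 = 315
center_x_3 = 115
center_y_3 = 145
radius_3 = 20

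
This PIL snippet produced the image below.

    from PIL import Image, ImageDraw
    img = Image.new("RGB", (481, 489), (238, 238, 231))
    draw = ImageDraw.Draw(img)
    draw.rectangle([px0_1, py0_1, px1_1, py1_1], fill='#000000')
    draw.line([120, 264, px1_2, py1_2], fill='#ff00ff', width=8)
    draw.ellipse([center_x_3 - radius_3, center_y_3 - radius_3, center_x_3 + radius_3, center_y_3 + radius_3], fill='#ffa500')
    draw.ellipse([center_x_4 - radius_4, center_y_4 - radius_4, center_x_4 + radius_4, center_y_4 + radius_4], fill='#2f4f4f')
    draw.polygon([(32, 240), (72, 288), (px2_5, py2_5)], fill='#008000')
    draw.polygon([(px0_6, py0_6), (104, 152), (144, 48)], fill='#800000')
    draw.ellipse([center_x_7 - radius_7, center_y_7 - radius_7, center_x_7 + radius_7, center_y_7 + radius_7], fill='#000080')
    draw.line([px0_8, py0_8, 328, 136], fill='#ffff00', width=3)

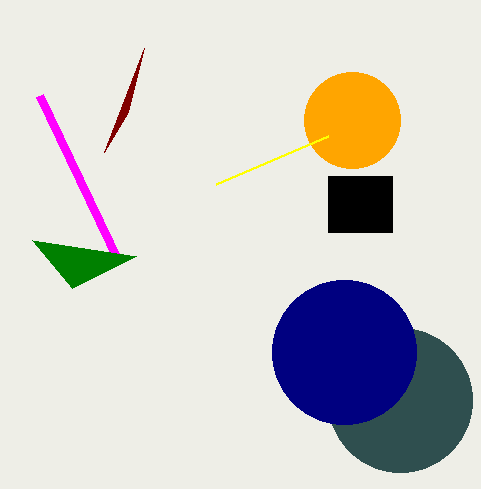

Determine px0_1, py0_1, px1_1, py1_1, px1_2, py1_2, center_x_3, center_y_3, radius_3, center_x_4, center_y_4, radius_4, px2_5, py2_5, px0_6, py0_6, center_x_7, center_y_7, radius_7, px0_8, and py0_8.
px0_1 = 328
py0_1 = 176
px1_1 = 392
py1_1 = 232
px1_2 = 40
py1_2 = 96
center_x_3 = 352
center_y_3 = 120
radius_3 = 48
center_x_4 = 400
center_y_4 = 400
radius_4 = 72
px2_5 = 136
py2_5 = 256
px0_6 = 128
py0_6 = 112
center_x_7 = 344
center_y_7 = 352
radius_7 = 72
px0_8 = 216
py0_8 = 184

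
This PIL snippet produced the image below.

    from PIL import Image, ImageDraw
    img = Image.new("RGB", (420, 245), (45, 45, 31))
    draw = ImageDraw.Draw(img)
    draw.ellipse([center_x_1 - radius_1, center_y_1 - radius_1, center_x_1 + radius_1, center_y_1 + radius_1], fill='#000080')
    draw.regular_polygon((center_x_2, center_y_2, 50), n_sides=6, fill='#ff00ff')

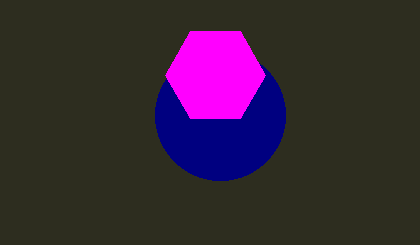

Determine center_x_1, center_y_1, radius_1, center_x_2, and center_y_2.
center_x_1 = 220; center_y_1 = 115; radius_1 = 65; center_x_2 = 215; center_y_2 = 75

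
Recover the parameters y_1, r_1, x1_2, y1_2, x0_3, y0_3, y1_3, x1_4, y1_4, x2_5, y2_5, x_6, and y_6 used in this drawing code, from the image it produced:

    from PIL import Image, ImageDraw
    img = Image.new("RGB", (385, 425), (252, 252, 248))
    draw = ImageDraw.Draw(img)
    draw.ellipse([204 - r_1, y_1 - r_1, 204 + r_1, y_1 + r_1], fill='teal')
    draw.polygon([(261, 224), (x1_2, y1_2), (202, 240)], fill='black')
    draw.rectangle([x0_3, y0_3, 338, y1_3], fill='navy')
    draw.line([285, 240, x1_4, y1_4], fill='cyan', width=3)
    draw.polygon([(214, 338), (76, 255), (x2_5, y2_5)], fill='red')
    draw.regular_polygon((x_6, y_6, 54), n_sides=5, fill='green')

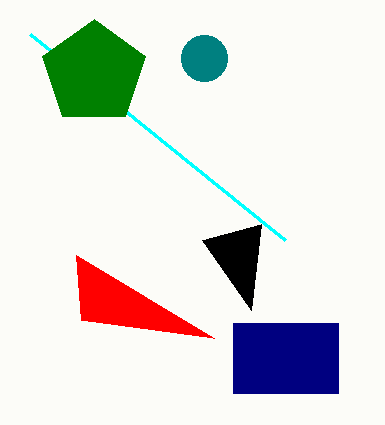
y_1 = 58; r_1 = 23; x1_2 = 251; y1_2 = 310; x0_3 = 233; y0_3 = 323; y1_3 = 393; x1_4 = 30; y1_4 = 34; x2_5 = 81; y2_5 = 320; x_6 = 94; y_6 = 73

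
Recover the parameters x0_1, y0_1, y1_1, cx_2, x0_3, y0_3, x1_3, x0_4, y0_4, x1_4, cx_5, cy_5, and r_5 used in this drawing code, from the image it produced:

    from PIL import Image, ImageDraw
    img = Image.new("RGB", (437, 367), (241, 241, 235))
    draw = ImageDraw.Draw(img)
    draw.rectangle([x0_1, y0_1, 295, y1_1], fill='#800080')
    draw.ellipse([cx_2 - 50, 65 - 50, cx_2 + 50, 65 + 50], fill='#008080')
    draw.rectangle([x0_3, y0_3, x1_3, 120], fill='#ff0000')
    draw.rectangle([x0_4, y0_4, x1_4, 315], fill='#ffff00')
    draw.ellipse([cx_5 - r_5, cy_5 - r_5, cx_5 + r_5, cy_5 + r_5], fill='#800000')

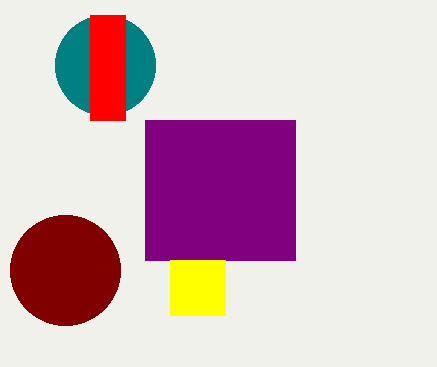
x0_1 = 145, y0_1 = 120, y1_1 = 260, cx_2 = 105, x0_3 = 90, y0_3 = 15, x1_3 = 125, x0_4 = 170, y0_4 = 260, x1_4 = 225, cx_5 = 65, cy_5 = 270, r_5 = 55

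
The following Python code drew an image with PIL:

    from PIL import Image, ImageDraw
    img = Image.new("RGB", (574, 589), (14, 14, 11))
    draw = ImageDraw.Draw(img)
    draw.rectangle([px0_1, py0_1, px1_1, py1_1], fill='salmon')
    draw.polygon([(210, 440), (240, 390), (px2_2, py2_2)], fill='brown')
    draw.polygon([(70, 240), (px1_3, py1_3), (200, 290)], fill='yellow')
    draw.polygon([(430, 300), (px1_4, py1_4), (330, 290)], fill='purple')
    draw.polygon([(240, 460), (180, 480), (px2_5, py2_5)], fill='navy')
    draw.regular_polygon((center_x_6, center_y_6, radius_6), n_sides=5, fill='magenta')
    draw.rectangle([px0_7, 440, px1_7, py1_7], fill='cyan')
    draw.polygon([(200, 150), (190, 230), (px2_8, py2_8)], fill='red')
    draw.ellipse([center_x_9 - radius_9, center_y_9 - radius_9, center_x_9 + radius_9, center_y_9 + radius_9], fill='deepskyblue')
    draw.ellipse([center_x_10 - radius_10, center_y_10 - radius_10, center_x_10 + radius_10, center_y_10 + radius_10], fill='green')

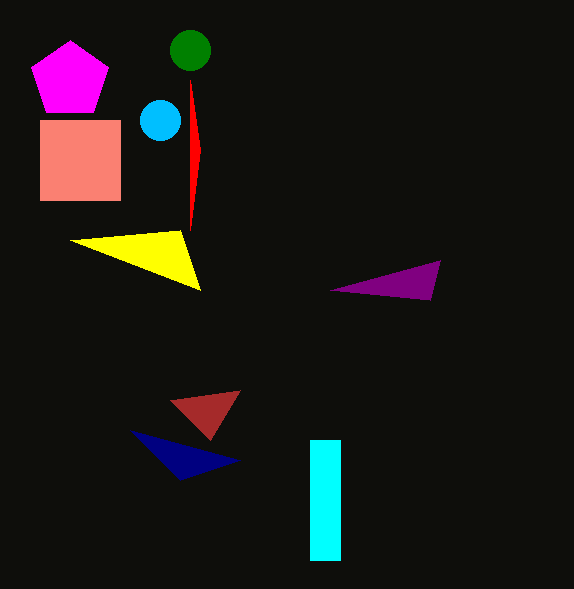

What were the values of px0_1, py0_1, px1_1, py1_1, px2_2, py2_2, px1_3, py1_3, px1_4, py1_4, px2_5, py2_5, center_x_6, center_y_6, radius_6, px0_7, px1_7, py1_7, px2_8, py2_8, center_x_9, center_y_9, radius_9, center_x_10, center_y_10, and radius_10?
px0_1 = 40, py0_1 = 120, px1_1 = 120, py1_1 = 200, px2_2 = 170, py2_2 = 400, px1_3 = 180, py1_3 = 230, px1_4 = 440, py1_4 = 260, px2_5 = 130, py2_5 = 430, center_x_6 = 70, center_y_6 = 80, radius_6 = 40, px0_7 = 310, px1_7 = 340, py1_7 = 560, px2_8 = 190, py2_8 = 80, center_x_9 = 160, center_y_9 = 120, radius_9 = 20, center_x_10 = 190, center_y_10 = 50, radius_10 = 20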